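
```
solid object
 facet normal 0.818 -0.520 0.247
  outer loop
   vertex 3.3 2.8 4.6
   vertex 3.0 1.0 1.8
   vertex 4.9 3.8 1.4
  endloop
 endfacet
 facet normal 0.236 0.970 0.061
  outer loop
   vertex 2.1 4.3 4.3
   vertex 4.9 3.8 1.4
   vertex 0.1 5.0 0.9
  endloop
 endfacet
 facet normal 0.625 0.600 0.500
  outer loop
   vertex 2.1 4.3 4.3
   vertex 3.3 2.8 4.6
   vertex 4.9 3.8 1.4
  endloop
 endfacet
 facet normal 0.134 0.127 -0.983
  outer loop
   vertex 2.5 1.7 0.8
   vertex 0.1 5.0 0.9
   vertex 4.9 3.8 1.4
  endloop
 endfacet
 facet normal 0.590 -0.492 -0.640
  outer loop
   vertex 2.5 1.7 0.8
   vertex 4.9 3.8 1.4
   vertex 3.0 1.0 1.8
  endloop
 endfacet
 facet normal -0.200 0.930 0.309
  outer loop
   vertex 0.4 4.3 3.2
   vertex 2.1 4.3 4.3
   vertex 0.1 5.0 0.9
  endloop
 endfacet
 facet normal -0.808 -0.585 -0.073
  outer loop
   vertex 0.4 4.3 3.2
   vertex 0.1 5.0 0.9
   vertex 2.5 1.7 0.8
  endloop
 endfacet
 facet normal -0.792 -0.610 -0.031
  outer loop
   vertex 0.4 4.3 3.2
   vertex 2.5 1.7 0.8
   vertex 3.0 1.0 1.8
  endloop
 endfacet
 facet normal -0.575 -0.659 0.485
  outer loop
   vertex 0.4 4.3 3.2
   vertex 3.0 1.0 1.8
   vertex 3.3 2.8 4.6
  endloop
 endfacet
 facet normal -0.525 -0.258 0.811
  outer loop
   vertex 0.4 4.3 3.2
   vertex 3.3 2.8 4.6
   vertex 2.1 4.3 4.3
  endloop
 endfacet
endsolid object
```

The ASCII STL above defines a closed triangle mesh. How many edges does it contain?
15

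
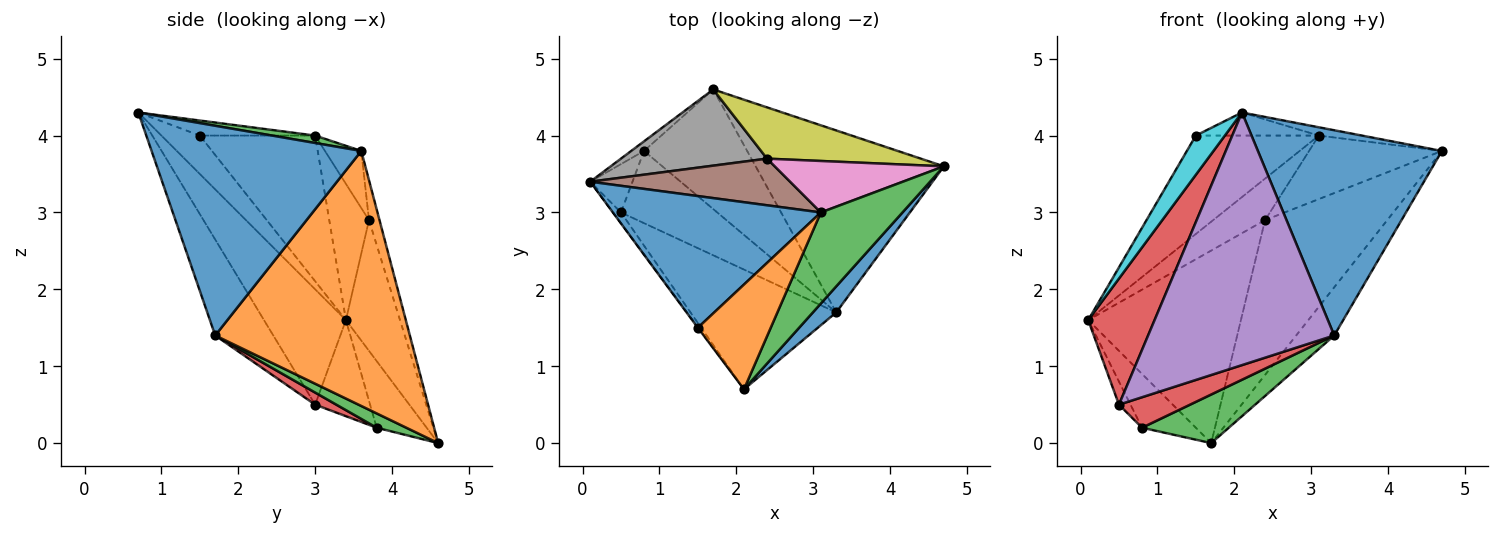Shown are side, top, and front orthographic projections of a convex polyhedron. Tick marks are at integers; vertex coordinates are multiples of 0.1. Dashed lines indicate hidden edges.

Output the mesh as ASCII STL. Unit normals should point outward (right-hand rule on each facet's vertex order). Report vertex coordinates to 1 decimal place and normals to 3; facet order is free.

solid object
 facet normal 0.749 -0.657 0.083
  outer loop
   vertex 3.3 1.7 1.4
   vertex 4.7 3.6 3.8
   vertex 2.1 0.7 4.3
  endloop
 endfacet
 facet normal 0.795 0.155 -0.587
  outer loop
   vertex 3.3 1.7 1.4
   vertex 1.7 4.6 0.0
   vertex 4.7 3.6 3.8
  endloop
 endfacet
 facet normal 0.090 0.090 0.992
  outer loop
   vertex 3.1 3.0 4.0
   vertex 2.1 0.7 4.3
   vertex 4.7 3.6 3.8
  endloop
 endfacet
 facet normal -0.776 -0.628 -0.054
  outer loop
   vertex 0.5 3.0 0.5
   vertex 2.1 0.7 4.3
   vertex 0.1 3.4 1.6
  endloop
 endfacet
 facet normal -0.271 -0.870 -0.412
  outer loop
   vertex 0.5 3.0 0.5
   vertex 3.3 1.7 1.4
   vertex 2.1 0.7 4.3
  endloop
 endfacet
 facet normal -0.454 0.593 0.666
  outer loop
   vertex 2.4 3.7 2.9
   vertex 0.1 3.4 1.6
   vertex 3.1 3.0 4.0
  endloop
 endfacet
 facet normal -0.208 0.760 0.616
  outer loop
   vertex 2.4 3.7 2.9
   vertex 3.1 3.0 4.0
   vertex 4.7 3.6 3.8
  endloop
 endfacet
 facet normal -0.313 0.883 0.350
  outer loop
   vertex 2.4 3.7 2.9
   vertex 1.7 4.6 0.0
   vertex 0.1 3.4 1.6
  endloop
 endfacet
 facet normal -0.081 0.946 0.313
  outer loop
   vertex 2.4 3.7 2.9
   vertex 4.7 3.6 3.8
   vertex 1.7 4.6 0.0
  endloop
 endfacet
 facet normal -0.798 -0.603 -0.012
  outer loop
   vertex 1.5 1.5 4.0
   vertex 0.1 3.4 1.6
   vertex 2.1 0.7 4.3
  endloop
 endfacet
 facet normal -0.489 0.522 0.699
  outer loop
   vertex 1.5 1.5 4.0
   vertex 3.1 3.0 4.0
   vertex 0.1 3.4 1.6
  endloop
 endfacet
 facet normal -0.198 0.211 0.957
  outer loop
   vertex 1.5 1.5 4.0
   vertex 2.1 0.7 4.3
   vertex 3.1 3.0 4.0
  endloop
 endfacet
 facet normal 0.128 -0.373 -0.919
  outer loop
   vertex 0.8 3.8 0.2
   vertex 1.7 4.6 0.0
   vertex 3.3 1.7 1.4
  endloop
 endfacet
 facet normal 0.115 -0.386 -0.915
  outer loop
   vertex 0.8 3.8 0.2
   vertex 3.3 1.7 1.4
   vertex 0.5 3.0 0.5
  endloop
 endfacet
 facet normal -0.675 0.727 -0.130
  outer loop
   vertex 0.8 3.8 0.2
   vertex 0.1 3.4 1.6
   vertex 1.7 4.6 0.0
  endloop
 endfacet
 facet normal -0.899 0.189 -0.395
  outer loop
   vertex 0.8 3.8 0.2
   vertex 0.5 3.0 0.5
   vertex 0.1 3.4 1.6
  endloop
 endfacet
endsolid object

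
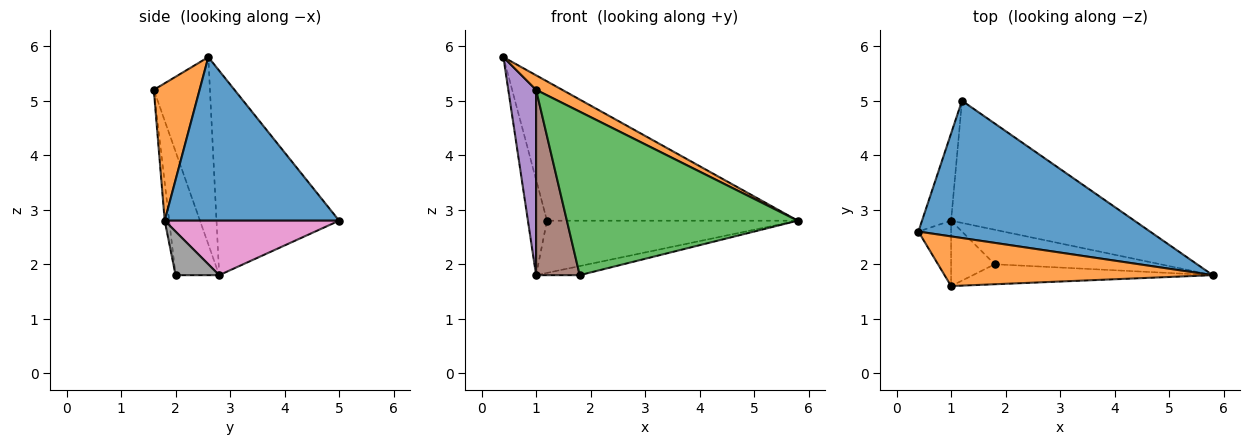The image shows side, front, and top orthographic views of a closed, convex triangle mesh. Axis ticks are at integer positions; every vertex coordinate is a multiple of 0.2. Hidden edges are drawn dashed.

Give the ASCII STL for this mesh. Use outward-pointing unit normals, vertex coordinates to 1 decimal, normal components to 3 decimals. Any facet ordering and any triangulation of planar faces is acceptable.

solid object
 facet normal 0.444 0.638 0.629
  outer loop
   vertex 1.2 5.0 2.8
   vertex 0.4 2.6 5.8
   vertex 5.8 1.8 2.8
  endloop
 endfacet
 facet normal 0.441 -0.252 0.861
  outer loop
   vertex 1.0 1.6 5.2
   vertex 5.8 1.8 2.8
   vertex 0.4 2.6 5.8
  endloop
 endfacet
 facet normal -0.019 -0.992 -0.121
  outer loop
   vertex 1.0 1.6 5.2
   vertex 1.8 2.0 1.8
   vertex 5.8 1.8 2.8
  endloop
 endfacet
 facet normal -0.979 0.152 -0.139
  outer loop
   vertex 1.0 2.8 1.8
   vertex 0.4 2.6 5.8
   vertex 1.2 5.0 2.8
  endloop
 endfacet
 facet normal -0.885 -0.438 -0.155
  outer loop
   vertex 1.0 2.8 1.8
   vertex 1.0 1.6 5.2
   vertex 0.4 2.6 5.8
  endloop
 endfacet
 facet normal -0.686 -0.686 -0.242
  outer loop
   vertex 1.0 2.8 1.8
   vertex 1.8 2.0 1.8
   vertex 1.0 1.6 5.2
  endloop
 endfacet
 facet normal 0.264 0.379 -0.887
  outer loop
   vertex 1.0 2.8 1.8
   vertex 1.2 5.0 2.8
   vertex 5.8 1.8 2.8
  endloop
 endfacet
 facet normal 0.247 0.247 -0.937
  outer loop
   vertex 1.0 2.8 1.8
   vertex 5.8 1.8 2.8
   vertex 1.8 2.0 1.8
  endloop
 endfacet
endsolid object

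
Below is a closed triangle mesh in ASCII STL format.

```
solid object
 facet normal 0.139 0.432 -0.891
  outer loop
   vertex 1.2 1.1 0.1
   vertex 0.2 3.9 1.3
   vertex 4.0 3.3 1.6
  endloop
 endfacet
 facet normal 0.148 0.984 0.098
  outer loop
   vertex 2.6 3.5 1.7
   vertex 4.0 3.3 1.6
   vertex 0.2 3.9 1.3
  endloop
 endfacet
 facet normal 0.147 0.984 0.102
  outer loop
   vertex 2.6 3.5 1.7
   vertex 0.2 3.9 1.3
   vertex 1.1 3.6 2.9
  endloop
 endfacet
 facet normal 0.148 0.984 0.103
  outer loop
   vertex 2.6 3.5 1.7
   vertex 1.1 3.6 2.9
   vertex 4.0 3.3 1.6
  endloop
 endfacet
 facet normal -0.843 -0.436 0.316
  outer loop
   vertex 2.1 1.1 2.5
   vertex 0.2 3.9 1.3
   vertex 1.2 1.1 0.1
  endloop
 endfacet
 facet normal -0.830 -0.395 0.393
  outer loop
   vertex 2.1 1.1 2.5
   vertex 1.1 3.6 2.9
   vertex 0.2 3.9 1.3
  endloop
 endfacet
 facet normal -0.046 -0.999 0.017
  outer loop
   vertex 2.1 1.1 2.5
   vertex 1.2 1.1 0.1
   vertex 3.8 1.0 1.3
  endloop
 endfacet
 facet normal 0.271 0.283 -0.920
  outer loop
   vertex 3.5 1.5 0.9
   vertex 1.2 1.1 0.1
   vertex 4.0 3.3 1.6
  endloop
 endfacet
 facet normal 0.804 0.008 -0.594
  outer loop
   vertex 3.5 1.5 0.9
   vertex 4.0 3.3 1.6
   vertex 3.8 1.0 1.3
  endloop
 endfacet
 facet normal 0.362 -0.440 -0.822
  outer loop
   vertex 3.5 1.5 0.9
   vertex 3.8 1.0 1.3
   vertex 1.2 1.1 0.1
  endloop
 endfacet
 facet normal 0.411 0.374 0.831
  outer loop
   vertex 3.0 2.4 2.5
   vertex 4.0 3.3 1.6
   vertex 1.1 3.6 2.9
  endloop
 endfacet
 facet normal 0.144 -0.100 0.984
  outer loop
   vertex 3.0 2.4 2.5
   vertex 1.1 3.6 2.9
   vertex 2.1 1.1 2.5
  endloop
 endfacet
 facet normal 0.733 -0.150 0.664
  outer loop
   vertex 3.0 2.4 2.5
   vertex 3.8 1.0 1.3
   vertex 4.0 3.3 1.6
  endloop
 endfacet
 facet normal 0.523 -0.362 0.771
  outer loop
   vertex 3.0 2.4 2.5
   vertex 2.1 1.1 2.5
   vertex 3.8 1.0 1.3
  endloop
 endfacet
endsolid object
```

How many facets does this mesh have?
14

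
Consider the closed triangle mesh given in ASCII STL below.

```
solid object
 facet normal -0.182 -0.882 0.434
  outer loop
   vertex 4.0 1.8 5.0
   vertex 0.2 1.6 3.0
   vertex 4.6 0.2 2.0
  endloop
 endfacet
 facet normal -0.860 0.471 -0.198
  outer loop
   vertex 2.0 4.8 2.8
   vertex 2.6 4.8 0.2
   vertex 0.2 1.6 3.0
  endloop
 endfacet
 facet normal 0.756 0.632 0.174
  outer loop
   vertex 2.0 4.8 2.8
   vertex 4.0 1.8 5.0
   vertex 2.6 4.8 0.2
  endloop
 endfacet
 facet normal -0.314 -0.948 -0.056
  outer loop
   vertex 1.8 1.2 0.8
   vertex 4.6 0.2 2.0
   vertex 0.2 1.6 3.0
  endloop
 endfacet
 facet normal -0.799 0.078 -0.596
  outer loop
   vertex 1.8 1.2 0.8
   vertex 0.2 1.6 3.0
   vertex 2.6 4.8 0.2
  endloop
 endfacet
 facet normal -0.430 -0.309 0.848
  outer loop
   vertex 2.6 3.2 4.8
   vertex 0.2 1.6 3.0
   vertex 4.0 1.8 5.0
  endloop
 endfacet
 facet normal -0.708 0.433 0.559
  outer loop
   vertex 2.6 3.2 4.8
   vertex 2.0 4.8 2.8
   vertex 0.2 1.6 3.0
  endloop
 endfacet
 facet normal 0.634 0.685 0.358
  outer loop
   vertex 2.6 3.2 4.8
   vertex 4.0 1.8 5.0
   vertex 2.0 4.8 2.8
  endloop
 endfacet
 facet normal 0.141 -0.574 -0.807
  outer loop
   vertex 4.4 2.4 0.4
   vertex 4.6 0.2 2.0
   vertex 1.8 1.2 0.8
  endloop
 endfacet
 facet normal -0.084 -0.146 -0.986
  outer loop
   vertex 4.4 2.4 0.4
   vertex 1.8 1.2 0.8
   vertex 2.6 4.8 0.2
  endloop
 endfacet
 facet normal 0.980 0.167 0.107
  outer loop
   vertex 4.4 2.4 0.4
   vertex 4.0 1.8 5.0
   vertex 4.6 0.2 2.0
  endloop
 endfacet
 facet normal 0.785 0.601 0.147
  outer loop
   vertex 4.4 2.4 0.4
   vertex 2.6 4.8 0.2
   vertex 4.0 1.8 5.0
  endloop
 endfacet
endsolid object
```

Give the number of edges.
18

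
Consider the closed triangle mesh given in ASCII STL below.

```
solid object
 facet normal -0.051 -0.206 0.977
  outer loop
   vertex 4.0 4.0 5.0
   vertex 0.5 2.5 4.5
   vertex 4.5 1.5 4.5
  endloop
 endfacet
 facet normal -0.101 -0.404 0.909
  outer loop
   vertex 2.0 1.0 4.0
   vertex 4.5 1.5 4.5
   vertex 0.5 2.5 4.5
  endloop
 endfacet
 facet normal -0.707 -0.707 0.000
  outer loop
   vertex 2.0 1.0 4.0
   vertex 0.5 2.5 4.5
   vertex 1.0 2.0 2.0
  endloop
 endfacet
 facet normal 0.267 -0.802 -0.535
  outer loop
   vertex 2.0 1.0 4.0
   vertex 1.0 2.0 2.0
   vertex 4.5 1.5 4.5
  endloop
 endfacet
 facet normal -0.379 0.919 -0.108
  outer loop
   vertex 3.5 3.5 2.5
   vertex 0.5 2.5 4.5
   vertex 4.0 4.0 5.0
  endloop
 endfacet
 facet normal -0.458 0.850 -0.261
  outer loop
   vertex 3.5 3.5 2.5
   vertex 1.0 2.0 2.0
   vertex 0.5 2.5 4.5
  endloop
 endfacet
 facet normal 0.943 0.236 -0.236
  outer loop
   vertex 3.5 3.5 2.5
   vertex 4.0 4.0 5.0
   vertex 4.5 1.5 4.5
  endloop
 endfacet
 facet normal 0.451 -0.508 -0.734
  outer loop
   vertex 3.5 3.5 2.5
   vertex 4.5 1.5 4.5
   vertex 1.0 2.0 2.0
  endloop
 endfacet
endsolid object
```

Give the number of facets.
8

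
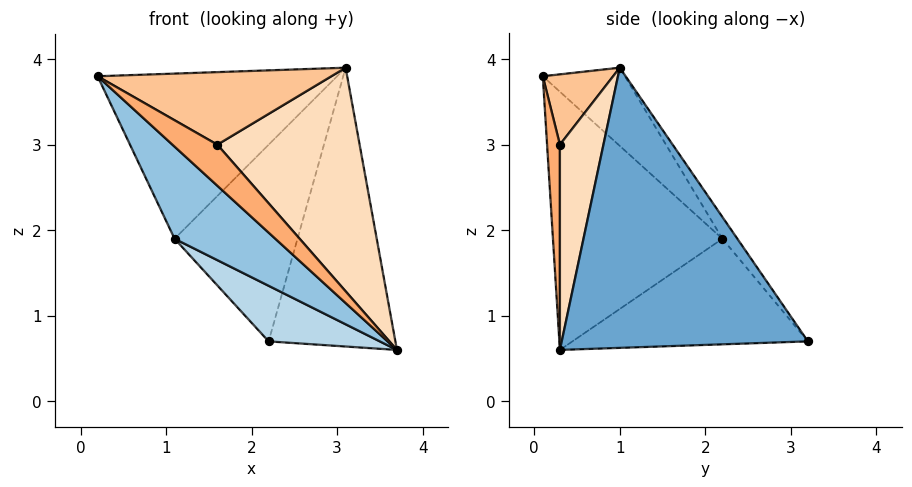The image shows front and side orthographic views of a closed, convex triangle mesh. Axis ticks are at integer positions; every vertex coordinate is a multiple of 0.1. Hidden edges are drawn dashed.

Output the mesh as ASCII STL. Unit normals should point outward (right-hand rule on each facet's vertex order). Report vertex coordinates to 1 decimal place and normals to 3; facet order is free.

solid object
 facet normal 0.887 0.457 0.064
  outer loop
   vertex 3.1 1.0 3.9
   vertex 3.7 0.3 0.6
   vertex 2.2 3.2 0.7
  endloop
 endfacet
 facet normal -0.616 -0.366 -0.697
  outer loop
   vertex 1.1 2.2 1.9
   vertex 3.7 0.3 0.6
   vertex 0.2 0.1 3.8
  endloop
 endfacet
 facet normal -0.583 -0.275 -0.764
  outer loop
   vertex 1.1 2.2 1.9
   vertex 2.2 3.2 0.7
   vertex 3.7 0.3 0.6
  endloop
 endfacet
 facet normal -0.242 0.706 0.666
  outer loop
   vertex 1.1 2.2 1.9
   vertex 0.2 0.1 3.8
   vertex 3.1 1.0 3.9
  endloop
 endfacet
 facet normal -0.098 0.807 0.582
  outer loop
   vertex 1.1 2.2 1.9
   vertex 3.1 1.0 3.9
   vertex 2.2 3.2 0.7
  endloop
 endfacet
 facet normal 0.267 -0.935 0.234
  outer loop
   vertex 1.6 0.3 3.0
   vertex 0.2 0.1 3.8
   vertex 3.7 0.3 0.6
  endloop
 endfacet
 facet normal 0.278 -0.926 0.256
  outer loop
   vertex 1.6 0.3 3.0
   vertex 3.1 1.0 3.9
   vertex 0.2 0.1 3.8
  endloop
 endfacet
 facet normal 0.283 -0.926 0.248
  outer loop
   vertex 1.6 0.3 3.0
   vertex 3.7 0.3 0.6
   vertex 3.1 1.0 3.9
  endloop
 endfacet
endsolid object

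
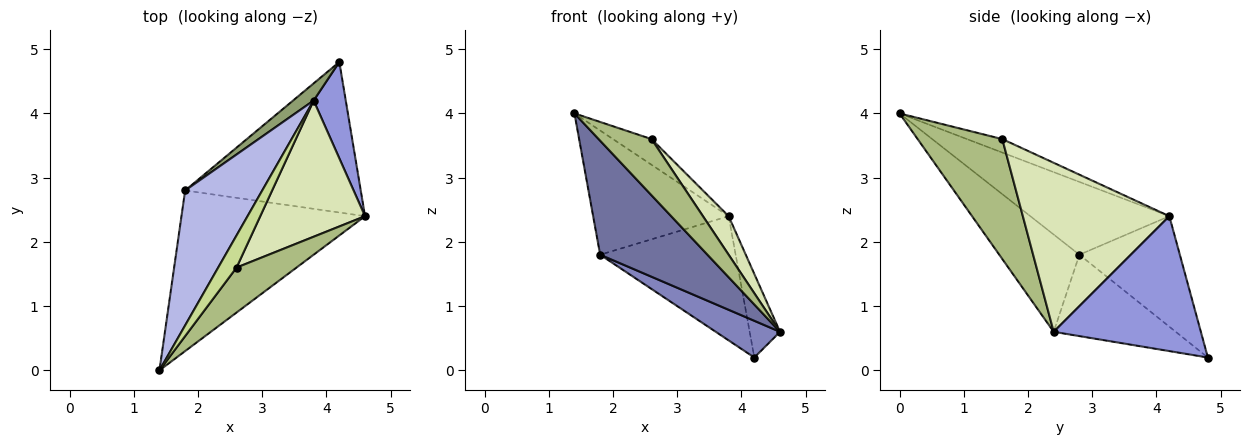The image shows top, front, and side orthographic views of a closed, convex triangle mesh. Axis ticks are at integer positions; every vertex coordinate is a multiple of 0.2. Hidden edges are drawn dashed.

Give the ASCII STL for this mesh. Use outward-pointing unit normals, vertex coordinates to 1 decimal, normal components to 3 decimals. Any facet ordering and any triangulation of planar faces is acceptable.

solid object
 facet normal -0.397 -0.531 -0.748
  outer loop
   vertex 1.8 2.8 1.8
   vertex 4.6 2.4 0.6
   vertex 1.4 0.0 4.0
  endloop
 endfacet
 facet normal -0.411 -0.216 -0.886
  outer loop
   vertex 1.8 2.8 1.8
   vertex 4.2 4.8 0.2
   vertex 4.6 2.4 0.6
  endloop
 endfacet
 facet normal 0.954 0.197 0.227
  outer loop
   vertex 3.8 4.2 2.4
   vertex 4.6 2.4 0.6
   vertex 4.2 4.8 0.2
  endloop
 endfacet
 facet normal -0.571 0.556 0.604
  outer loop
   vertex 3.8 4.2 2.4
   vertex 1.8 2.8 1.8
   vertex 1.4 0.0 4.0
  endloop
 endfacet
 facet normal -0.592 0.798 0.110
  outer loop
   vertex 3.8 4.2 2.4
   vertex 4.2 4.8 0.2
   vertex 1.8 2.8 1.8
  endloop
 endfacet
 facet normal 0.781 -0.488 0.390
  outer loop
   vertex 2.6 1.6 3.6
   vertex 1.4 0.0 4.0
   vertex 4.6 2.4 0.6
  endloop
 endfacet
 facet normal -0.497 0.542 0.678
  outer loop
   vertex 2.6 1.6 3.6
   vertex 3.8 4.2 2.4
   vertex 1.4 0.0 4.0
  endloop
 endfacet
 facet normal 0.841 -0.147 0.521
  outer loop
   vertex 2.6 1.6 3.6
   vertex 4.6 2.4 0.6
   vertex 3.8 4.2 2.4
  endloop
 endfacet
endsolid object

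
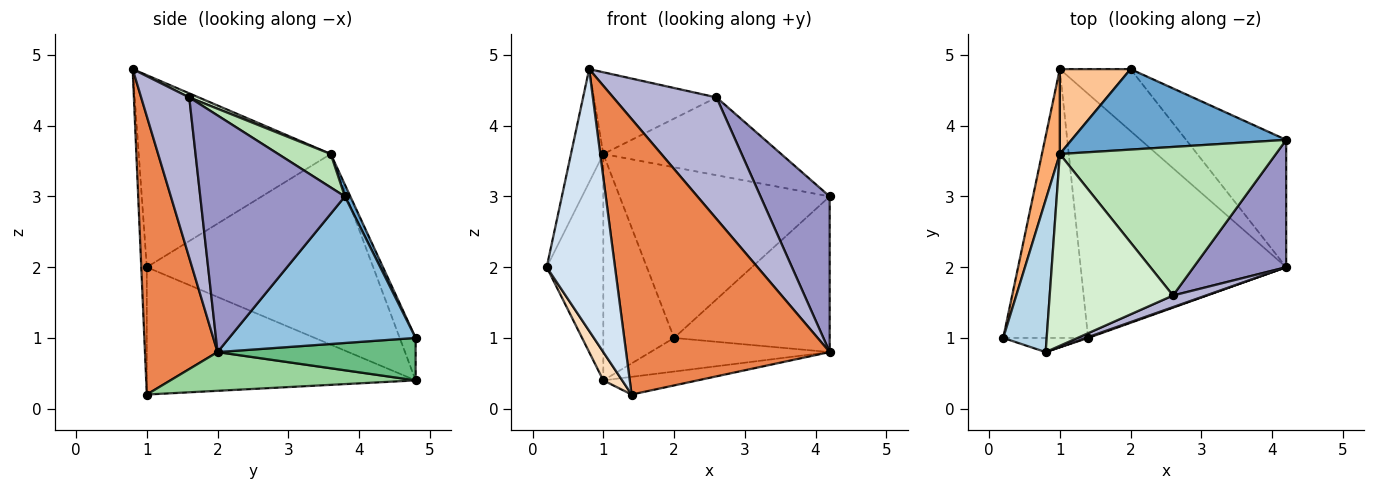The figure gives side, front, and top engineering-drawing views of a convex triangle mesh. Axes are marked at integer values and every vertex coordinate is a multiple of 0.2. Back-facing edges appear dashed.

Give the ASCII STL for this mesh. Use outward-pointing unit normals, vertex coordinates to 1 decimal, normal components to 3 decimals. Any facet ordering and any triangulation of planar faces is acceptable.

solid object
 facet normal 0.023 0.904 0.426
  outer loop
   vertex 1.0 3.6 3.6
   vertex 4.2 3.8 3.0
   vertex 2.0 4.8 1.0
  endloop
 endfacet
 facet normal 0.680 0.567 -0.464
  outer loop
   vertex 4.2 2.0 0.8
   vertex 2.0 4.8 1.0
   vertex 4.2 3.8 3.0
  endloop
 endfacet
 facet normal -0.962 0.162 0.218
  outer loop
   vertex 0.8 0.8 4.8
   vertex 1.0 3.6 3.6
   vertex 0.2 1.0 2.0
  endloop
 endfacet
 facet normal -0.081 -0.995 -0.054
  outer loop
   vertex 0.8 0.8 4.8
   vertex 0.2 1.0 2.0
   vertex 1.4 1.0 0.2
  endloop
 endfacet
 facet normal 0.336 -0.942 0.003
  outer loop
   vertex 0.8 0.8 4.8
   vertex 1.4 1.0 0.2
   vertex 4.2 2.0 0.8
  endloop
 endfacet
 facet normal -0.966 0.242 0.091
  outer loop
   vertex 1.0 4.8 0.4
   vertex 0.2 1.0 2.0
   vertex 1.0 3.6 3.6
  endloop
 endfacet
 facet normal -0.206 0.916 0.344
  outer loop
   vertex 1.0 4.8 0.4
   vertex 1.0 3.6 3.6
   vertex 2.0 4.8 1.0
  endloop
 endfacet
 facet normal -0.831 -0.058 -0.554
  outer loop
   vertex 1.0 4.8 0.4
   vertex 1.4 1.0 0.2
   vertex 0.2 1.0 2.0
  endloop
 endfacet
 facet normal 0.466 0.422 -0.777
  outer loop
   vertex 1.0 4.8 0.4
   vertex 2.0 4.8 1.0
   vertex 4.2 2.0 0.8
  endloop
 endfacet
 facet normal 0.185 0.071 -0.980
  outer loop
   vertex 1.0 4.8 0.4
   vertex 4.2 2.0 0.8
   vertex 1.4 1.0 0.2
  endloop
 endfacet
 facet normal 0.136 0.460 0.878
  outer loop
   vertex 2.6 1.6 4.4
   vertex 4.2 3.8 3.0
   vertex 1.0 3.6 3.6
  endloop
 endfacet
 facet normal 0.030 0.392 0.920
  outer loop
   vertex 2.6 1.6 4.4
   vertex 1.0 3.6 3.6
   vertex 0.8 0.8 4.8
  endloop
 endfacet
 facet normal 0.851 -0.407 0.333
  outer loop
   vertex 2.6 1.6 4.4
   vertex 4.2 2.0 0.8
   vertex 4.2 3.8 3.0
  endloop
 endfacet
 facet normal 0.421 -0.903 0.087
  outer loop
   vertex 2.6 1.6 4.4
   vertex 0.8 0.8 4.8
   vertex 4.2 2.0 0.8
  endloop
 endfacet
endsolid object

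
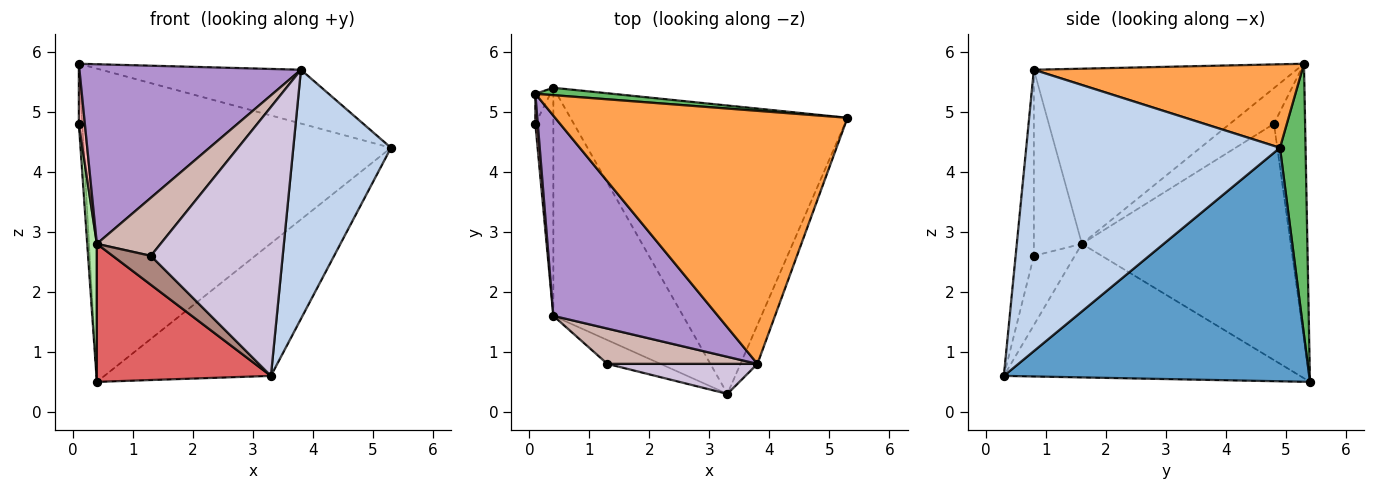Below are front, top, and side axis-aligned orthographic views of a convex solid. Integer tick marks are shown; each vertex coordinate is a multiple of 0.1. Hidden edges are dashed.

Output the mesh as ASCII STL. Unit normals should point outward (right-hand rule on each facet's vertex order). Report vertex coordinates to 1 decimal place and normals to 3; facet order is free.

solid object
 facet normal 0.608 0.332 -0.721
  outer loop
   vertex 0.4 5.4 0.5
   vertex 5.3 4.9 4.4
   vertex 3.3 0.3 0.6
  endloop
 endfacet
 facet normal 0.932 -0.359 -0.056
  outer loop
   vertex 3.8 0.8 5.7
   vertex 3.3 0.3 0.6
   vertex 5.3 4.9 4.4
  endloop
 endfacet
 facet normal 0.269 0.200 0.942
  outer loop
   vertex 0.1 5.3 5.8
   vertex 3.8 0.8 5.7
   vertex 5.3 4.9 4.4
  endloop
 endfacet
 facet normal -0.993 0.108 -0.054
  outer loop
   vertex 0.1 5.3 5.8
   vertex 0.4 5.4 0.5
   vertex 0.1 4.8 4.8
  endloop
 endfacet
 facet normal 0.083 0.996 0.023
  outer loop
   vertex 0.1 5.3 5.8
   vertex 5.3 4.9 4.4
   vertex 0.4 5.4 0.5
  endloop
 endfacet
 facet normal -0.996 -0.046 -0.076
  outer loop
   vertex 0.4 1.6 2.8
   vertex 0.1 4.8 4.8
   vertex 0.4 5.4 0.5
  endloop
 endfacet
 facet normal -0.661 -0.389 -0.642
  outer loop
   vertex 0.4 1.6 2.8
   vertex 0.4 5.4 0.5
   vertex 3.3 0.3 0.6
  endloop
 endfacet
 facet normal -0.989 -0.135 0.067
  outer loop
   vertex 0.4 1.6 2.8
   vertex 0.1 5.3 5.8
   vertex 0.1 4.8 4.8
  endloop
 endfacet
 facet normal -0.621 -0.523 0.584
  outer loop
   vertex 0.4 1.6 2.8
   vertex 3.8 0.8 5.7
   vertex 0.1 5.3 5.8
  endloop
 endfacet
 facet normal -0.136 -0.985 0.110
  outer loop
   vertex 1.3 0.8 2.6
   vertex 3.3 0.3 0.6
   vertex 3.8 0.8 5.7
  endloop
 endfacet
 facet normal -0.638 -0.595 -0.489
  outer loop
   vertex 1.3 0.8 2.6
   vertex 0.4 1.6 2.8
   vertex 3.3 0.3 0.6
  endloop
 endfacet
 facet normal -0.542 -0.718 0.437
  outer loop
   vertex 1.3 0.8 2.6
   vertex 3.8 0.8 5.7
   vertex 0.4 1.6 2.8
  endloop
 endfacet
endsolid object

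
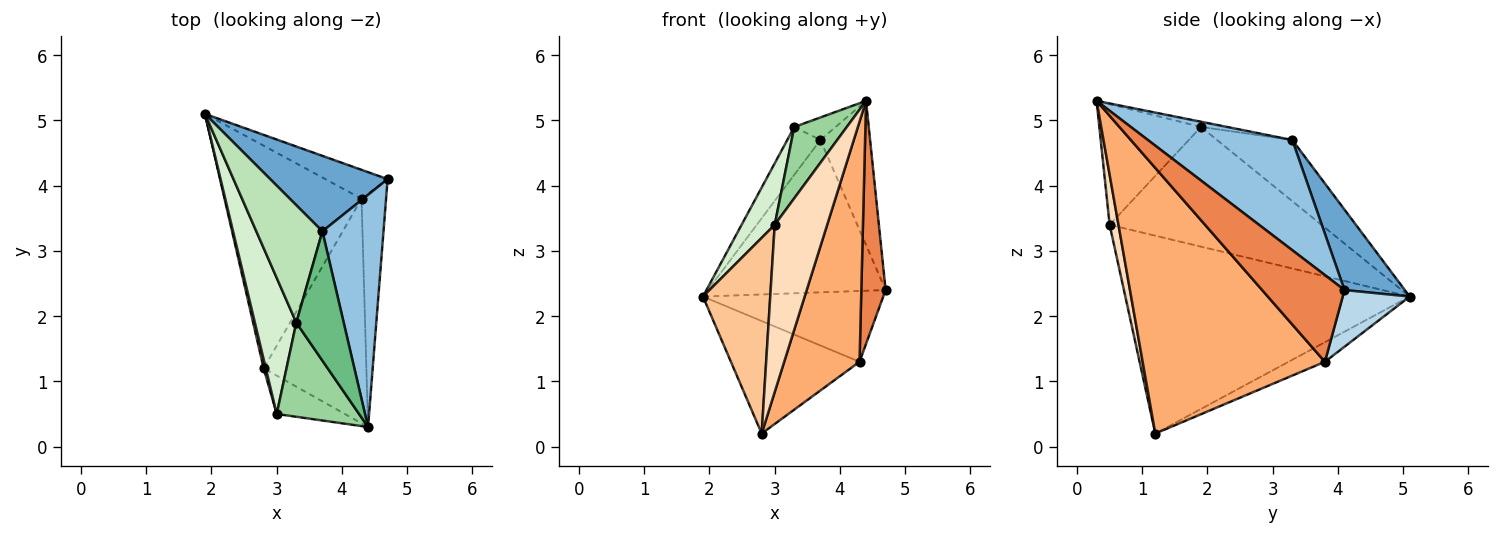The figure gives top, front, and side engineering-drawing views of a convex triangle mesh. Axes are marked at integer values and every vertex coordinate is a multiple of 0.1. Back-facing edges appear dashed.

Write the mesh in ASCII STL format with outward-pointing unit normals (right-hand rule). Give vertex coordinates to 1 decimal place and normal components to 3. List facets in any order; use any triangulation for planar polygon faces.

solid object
 facet normal 0.291 0.857 0.425
  outer loop
   vertex 3.7 3.3 4.7
   vertex 4.7 4.1 2.4
   vertex 1.9 5.1 2.3
  endloop
 endfacet
 facet normal 0.837 0.288 0.464
  outer loop
   vertex 3.7 3.3 4.7
   vertex 4.4 0.3 5.3
   vertex 4.7 4.1 2.4
  endloop
 endfacet
 facet normal 0.325 0.876 -0.357
  outer loop
   vertex 4.3 3.8 1.3
   vertex 1.9 5.1 2.3
   vertex 4.7 4.1 2.4
  endloop
 endfacet
 facet normal -0.126 0.448 -0.885
  outer loop
   vertex 4.3 3.8 1.3
   vertex 2.8 1.2 0.2
   vertex 1.9 5.1 2.3
  endloop
 endfacet
 facet normal 0.926 -0.273 -0.262
  outer loop
   vertex 4.3 3.8 1.3
   vertex 4.7 4.1 2.4
   vertex 4.4 0.3 5.3
  endloop
 endfacet
 facet normal 0.870 -0.360 -0.337
  outer loop
   vertex 4.3 3.8 1.3
   vertex 4.4 0.3 5.3
   vertex 2.8 1.2 0.2
  endloop
 endfacet
 facet normal -0.973 -0.230 0.010
  outer loop
   vertex 3.0 0.5 3.4
   vertex 1.9 5.1 2.3
   vertex 2.8 1.2 0.2
  endloop
 endfacet
 facet normal 0.162 -0.962 -0.221
  outer loop
   vertex 3.0 0.5 3.4
   vertex 2.8 1.2 0.2
   vertex 4.4 0.3 5.3
  endloop
 endfacet
 facet normal -0.108 0.171 0.979
  outer loop
   vertex 3.3 1.9 4.9
   vertex 4.4 0.3 5.3
   vertex 3.7 3.3 4.7
  endloop
 endfacet
 facet normal -0.760 -0.393 0.518
  outer loop
   vertex 3.3 1.9 4.9
   vertex 3.0 0.5 3.4
   vertex 4.4 0.3 5.3
  endloop
 endfacet
 facet normal -0.651 0.286 0.703
  outer loop
   vertex 3.3 1.9 4.9
   vertex 3.7 3.3 4.7
   vertex 1.9 5.1 2.3
  endloop
 endfacet
 facet normal -0.935 -0.146 0.323
  outer loop
   vertex 3.3 1.9 4.9
   vertex 1.9 5.1 2.3
   vertex 3.0 0.5 3.4
  endloop
 endfacet
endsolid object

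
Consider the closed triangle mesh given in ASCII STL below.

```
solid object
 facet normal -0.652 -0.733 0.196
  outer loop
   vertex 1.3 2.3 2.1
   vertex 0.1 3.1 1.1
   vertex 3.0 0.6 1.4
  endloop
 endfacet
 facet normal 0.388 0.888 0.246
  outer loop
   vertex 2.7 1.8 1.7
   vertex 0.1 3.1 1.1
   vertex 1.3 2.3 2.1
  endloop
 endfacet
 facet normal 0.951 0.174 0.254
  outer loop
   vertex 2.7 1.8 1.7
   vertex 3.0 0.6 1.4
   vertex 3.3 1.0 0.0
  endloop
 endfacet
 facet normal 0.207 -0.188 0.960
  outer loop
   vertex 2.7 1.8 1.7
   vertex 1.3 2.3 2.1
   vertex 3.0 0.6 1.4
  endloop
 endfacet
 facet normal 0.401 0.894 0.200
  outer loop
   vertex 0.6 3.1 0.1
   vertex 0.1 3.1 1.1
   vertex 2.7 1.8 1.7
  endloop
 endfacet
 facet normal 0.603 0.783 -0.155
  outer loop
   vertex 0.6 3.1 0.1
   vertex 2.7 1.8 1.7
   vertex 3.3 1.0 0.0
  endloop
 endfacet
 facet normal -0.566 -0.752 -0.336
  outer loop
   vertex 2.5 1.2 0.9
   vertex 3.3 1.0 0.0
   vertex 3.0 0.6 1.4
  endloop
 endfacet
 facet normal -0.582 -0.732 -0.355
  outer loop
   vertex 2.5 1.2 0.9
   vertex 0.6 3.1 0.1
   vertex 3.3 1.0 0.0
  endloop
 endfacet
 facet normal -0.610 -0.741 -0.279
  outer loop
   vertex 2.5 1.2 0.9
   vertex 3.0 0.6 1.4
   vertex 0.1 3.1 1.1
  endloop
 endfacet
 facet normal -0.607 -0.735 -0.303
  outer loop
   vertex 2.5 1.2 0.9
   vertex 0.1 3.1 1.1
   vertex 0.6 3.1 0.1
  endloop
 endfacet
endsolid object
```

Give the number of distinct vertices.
7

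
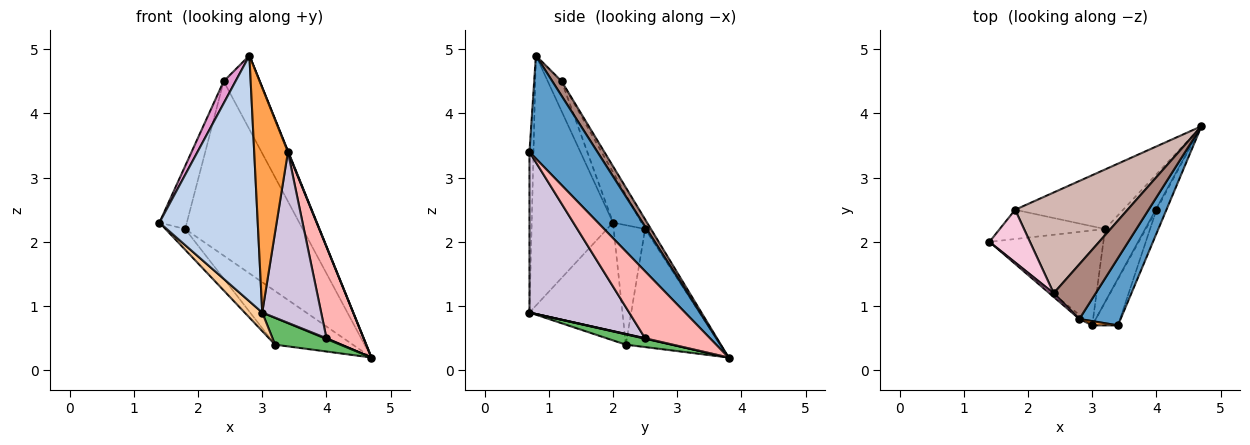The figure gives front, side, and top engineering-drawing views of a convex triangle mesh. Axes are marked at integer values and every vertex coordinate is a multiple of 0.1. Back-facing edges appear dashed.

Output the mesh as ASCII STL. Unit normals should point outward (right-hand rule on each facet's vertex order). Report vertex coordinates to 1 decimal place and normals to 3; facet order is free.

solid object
 facet normal 0.928 -0.006 0.372
  outer loop
   vertex 2.8 0.8 4.9
   vertex 3.4 0.7 3.4
   vertex 4.7 3.8 0.2
  endloop
 endfacet
 facet normal -0.637 -0.771 -0.013
  outer loop
   vertex 3.0 0.7 0.9
   vertex 2.8 0.8 4.9
   vertex 1.4 2.0 2.3
  endloop
 endfacet
 facet normal -0.118 -0.993 0.019
  outer loop
   vertex 3.0 0.7 0.9
   vertex 3.4 0.7 3.4
   vertex 2.8 0.8 4.9
  endloop
 endfacet
 facet normal -0.712 -0.135 -0.689
  outer loop
   vertex 3.2 2.2 0.4
   vertex 3.0 0.7 0.9
   vertex 1.4 2.0 2.3
  endloop
 endfacet
 facet normal 0.236 -0.335 -0.912
  outer loop
   vertex 3.2 2.2 0.4
   vertex 4.7 3.8 0.2
   vertex 3.0 0.7 0.9
  endloop
 endfacet
 facet normal -0.679 0.424 -0.599
  outer loop
   vertex 3.2 2.2 0.4
   vertex 1.4 2.0 2.3
   vertex 1.8 2.5 2.2
  endloop
 endfacet
 facet normal -0.631 0.519 -0.577
  outer loop
   vertex 3.2 2.2 0.4
   vertex 1.8 2.5 2.2
   vertex 4.7 3.8 0.2
  endloop
 endfacet
 facet normal 0.861 -0.493 -0.128
  outer loop
   vertex 4.0 2.5 0.5
   vertex 4.7 3.8 0.2
   vertex 3.4 0.7 3.4
  endloop
 endfacet
 facet normal 0.408 -0.408 -0.816
  outer loop
   vertex 4.0 2.5 0.5
   vertex 3.0 0.7 0.9
   vertex 4.7 3.8 0.2
  endloop
 endfacet
 facet normal 0.853 -0.504 -0.136
  outer loop
   vertex 4.0 2.5 0.5
   vertex 3.4 0.7 3.4
   vertex 3.0 0.7 0.9
  endloop
 endfacet
 facet normal 0.203 0.786 0.584
  outer loop
   vertex 2.4 1.2 4.5
   vertex 2.8 0.8 4.9
   vertex 4.7 3.8 0.2
  endloop
 endfacet
 facet normal -0.043 0.865 0.500
  outer loop
   vertex 2.4 1.2 4.5
   vertex 4.7 3.8 0.2
   vertex 1.8 2.5 2.2
  endloop
 endfacet
 facet normal -0.755 -0.647 0.108
  outer loop
   vertex 2.4 1.2 4.5
   vertex 1.4 2.0 2.3
   vertex 2.8 0.8 4.9
  endloop
 endfacet
 facet normal -0.624 0.599 0.502
  outer loop
   vertex 2.4 1.2 4.5
   vertex 1.8 2.5 2.2
   vertex 1.4 2.0 2.3
  endloop
 endfacet
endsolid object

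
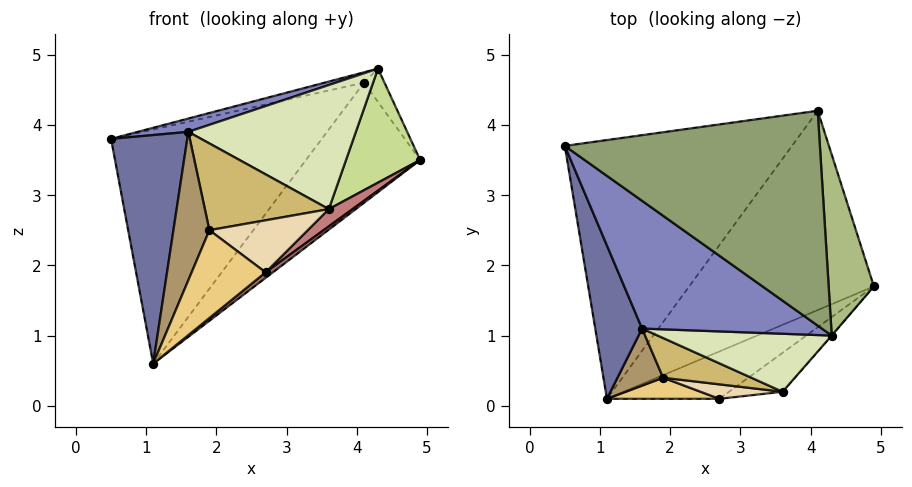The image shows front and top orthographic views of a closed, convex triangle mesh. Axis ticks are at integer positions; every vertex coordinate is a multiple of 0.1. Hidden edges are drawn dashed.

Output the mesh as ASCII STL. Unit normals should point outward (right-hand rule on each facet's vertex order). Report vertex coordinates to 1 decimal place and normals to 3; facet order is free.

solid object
 facet normal -0.896 -0.369 0.248
  outer loop
   vertex 1.6 1.1 3.9
   vertex 0.5 3.7 3.8
   vertex 1.1 0.1 0.6
  endloop
 endfacet
 facet normal -0.318 -0.098 0.943
  outer loop
   vertex 1.6 1.1 3.9
   vertex 4.3 1.0 4.8
   vertex 0.5 3.7 3.8
  endloop
 endfacet
 facet normal 0.071 0.669 -0.740
  outer loop
   vertex 4.1 4.2 4.6
   vertex 1.1 0.1 0.6
   vertex 0.5 3.7 3.8
  endloop
 endfacet
 facet normal 0.400 0.473 -0.785
  outer loop
   vertex 4.1 4.2 4.6
   vertex 4.9 1.7 3.5
   vertex 1.1 0.1 0.6
  endloop
 endfacet
 facet normal -0.223 0.047 0.974
  outer loop
   vertex 4.1 4.2 4.6
   vertex 0.5 3.7 3.8
   vertex 4.3 1.0 4.8
  endloop
 endfacet
 facet normal 0.887 0.084 0.454
  outer loop
   vertex 4.1 4.2 4.6
   vertex 4.3 1.0 4.8
   vertex 4.9 1.7 3.5
  endloop
 endfacet
 facet normal 0.756 -0.654 -0.003
  outer loop
   vertex 3.6 0.2 2.8
   vertex 4.9 1.7 3.5
   vertex 4.3 1.0 4.8
  endloop
 endfacet
 facet normal -0.172 -0.892 0.417
  outer loop
   vertex 3.6 0.2 2.8
   vertex 4.3 1.0 4.8
   vertex 1.6 1.1 3.9
  endloop
 endfacet
 facet normal -0.449 -0.834 0.321
  outer loop
   vertex 1.9 0.4 2.5
   vertex 1.6 1.1 3.9
   vertex 1.1 0.1 0.6
  endloop
 endfacet
 facet normal -0.178 -0.895 0.409
  outer loop
   vertex 1.9 0.4 2.5
   vertex 3.6 0.2 2.8
   vertex 1.6 1.1 3.9
  endloop
 endfacet
 facet normal -0.186 -0.955 0.229
  outer loop
   vertex 2.7 0.1 1.9
   vertex 1.9 0.4 2.5
   vertex 1.1 0.1 0.6
  endloop
 endfacet
 facet normal -0.159 -0.951 0.264
  outer loop
   vertex 2.7 0.1 1.9
   vertex 3.6 0.2 2.8
   vertex 1.9 0.4 2.5
  endloop
 endfacet
 facet normal 0.628 -0.091 -0.773
  outer loop
   vertex 2.7 0.1 1.9
   vertex 1.1 0.1 0.6
   vertex 4.9 1.7 3.5
  endloop
 endfacet
 facet normal 0.692 -0.292 -0.660
  outer loop
   vertex 2.7 0.1 1.9
   vertex 4.9 1.7 3.5
   vertex 3.6 0.2 2.8
  endloop
 endfacet
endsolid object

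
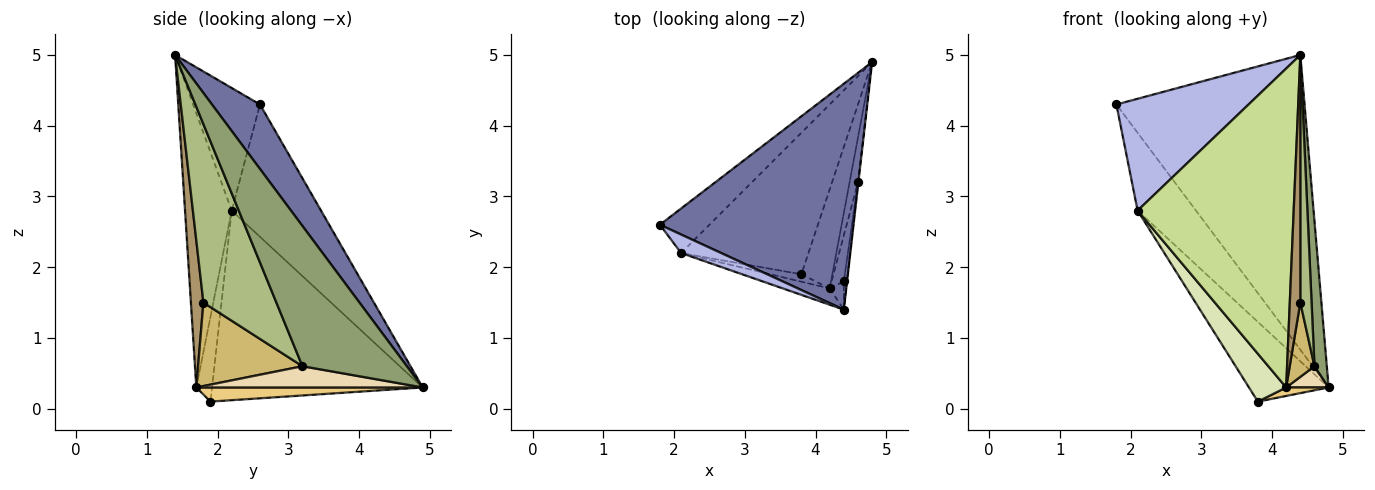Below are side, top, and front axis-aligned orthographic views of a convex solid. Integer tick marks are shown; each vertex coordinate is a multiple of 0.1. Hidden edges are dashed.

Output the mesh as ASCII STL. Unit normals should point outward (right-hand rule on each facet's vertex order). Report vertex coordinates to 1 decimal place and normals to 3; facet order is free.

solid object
 facet normal 0.199 0.778 0.596
  outer loop
   vertex 4.4 1.4 5.0
   vertex 4.8 4.9 0.3
   vertex 1.8 2.6 4.3
  endloop
 endfacet
 facet normal -0.799 0.522 -0.299
  outer loop
   vertex 2.1 2.2 2.8
   vertex 1.8 2.6 4.3
   vertex 4.8 4.9 0.3
  endloop
 endfacet
 facet normal -0.792 0.299 -0.532
  outer loop
   vertex 2.1 2.2 2.8
   vertex 4.8 4.9 0.3
   vertex 3.8 1.9 0.1
  endloop
 endfacet
 facet normal -0.447 -0.883 0.146
  outer loop
   vertex 2.1 2.2 2.8
   vertex 4.4 1.4 5.0
   vertex 1.8 2.6 4.3
  endloop
 endfacet
 facet normal 0.993 -0.117 -0.003
  outer loop
   vertex 4.6 3.2 0.6
   vertex 4.8 4.9 0.3
   vertex 4.4 1.4 5.0
  endloop
 endfacet
 facet normal 0.988 -0.152 -0.017
  outer loop
   vertex 4.6 3.2 0.6
   vertex 4.4 1.4 5.0
   vertex 4.4 1.8 1.5
  endloop
 endfacet
 facet normal -0.286 -0.957 -0.049
  outer loop
   vertex 4.2 1.7 0.3
   vertex 4.4 1.4 5.0
   vertex 2.1 2.2 2.8
  endloop
 endfacet
 facet normal -0.385 -0.912 -0.141
  outer loop
   vertex 4.2 1.7 0.3
   vertex 2.1 2.2 2.8
   vertex 3.8 1.9 0.1
  endloop
 endfacet
 facet normal 0.762 -0.643 -0.073
  outer loop
   vertex 4.2 1.7 0.3
   vertex 4.4 1.8 1.5
   vertex 4.4 1.4 5.0
  endloop
 endfacet
 facet normal 0.963 -0.229 -0.141
  outer loop
   vertex 4.2 1.7 0.3
   vertex 4.6 3.2 0.6
   vertex 4.4 1.8 1.5
  endloop
 endfacet
 facet normal 0.415 -0.078 -0.907
  outer loop
   vertex 4.2 1.7 0.3
   vertex 3.8 1.9 0.1
   vertex 4.8 4.9 0.3
  endloop
 endfacet
 facet normal 0.916 -0.172 -0.363
  outer loop
   vertex 4.2 1.7 0.3
   vertex 4.8 4.9 0.3
   vertex 4.6 3.2 0.6
  endloop
 endfacet
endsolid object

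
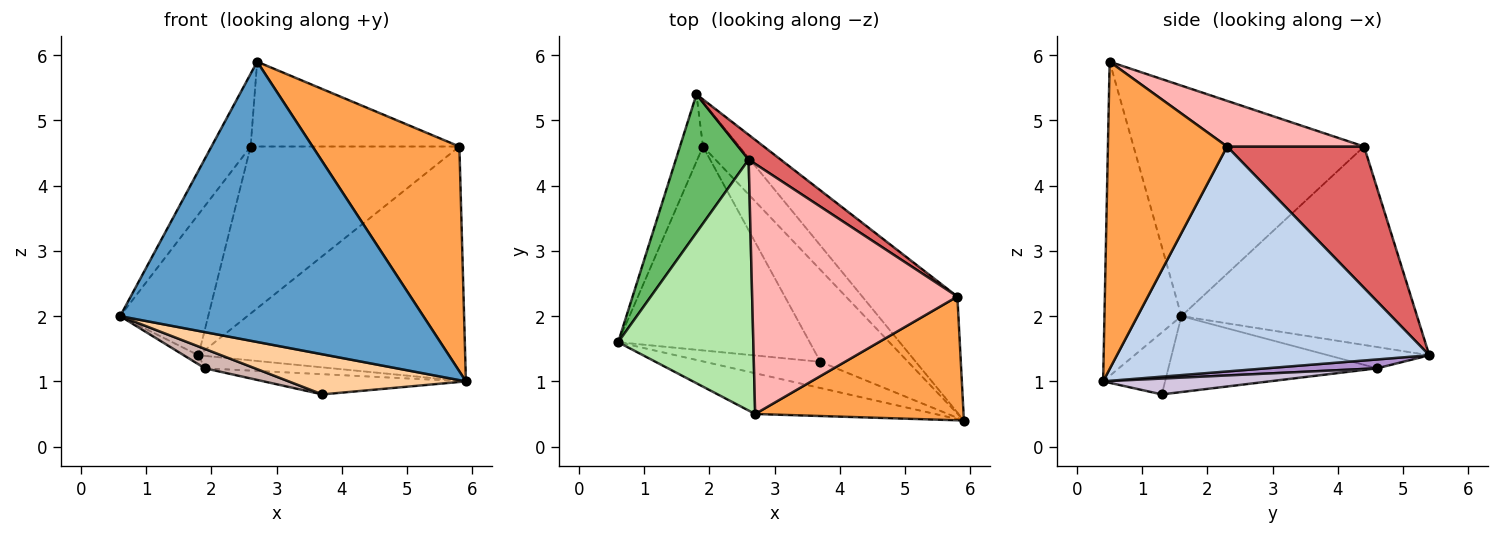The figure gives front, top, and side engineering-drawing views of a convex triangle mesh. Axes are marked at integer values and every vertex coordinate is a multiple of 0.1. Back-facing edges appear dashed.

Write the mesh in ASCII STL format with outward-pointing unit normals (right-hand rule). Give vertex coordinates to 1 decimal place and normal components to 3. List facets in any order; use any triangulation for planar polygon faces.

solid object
 facet normal -0.244 -0.960 -0.140
  outer loop
   vertex 2.7 0.5 5.9
   vertex 0.6 1.6 2.0
   vertex 5.9 0.4 1.0
  endloop
 endfacet
 facet normal 0.724 0.618 -0.306
  outer loop
   vertex 5.8 2.3 4.6
   vertex 5.9 0.4 1.0
   vertex 1.8 5.4 1.4
  endloop
 endfacet
 facet normal 0.579 -0.714 0.393
  outer loop
   vertex 5.8 2.3 4.6
   vertex 2.7 0.5 5.9
   vertex 5.9 0.4 1.0
  endloop
 endfacet
 facet normal -0.281 -0.803 -0.525
  outer loop
   vertex 3.7 1.3 0.8
   vertex 5.9 0.4 1.0
   vertex 0.6 1.6 2.0
  endloop
 endfacet
 facet normal -0.886 0.331 0.325
  outer loop
   vertex 2.6 4.4 4.6
   vertex 1.8 5.4 1.4
   vertex 0.6 1.6 2.0
  endloop
 endfacet
 facet normal -0.854 0.145 0.500
  outer loop
   vertex 2.6 4.4 4.6
   vertex 0.6 1.6 2.0
   vertex 2.7 0.5 5.9
  endloop
 endfacet
 facet normal 0.544 0.830 0.123
  outer loop
   vertex 2.6 4.4 4.6
   vertex 5.8 2.3 4.6
   vertex 1.8 5.4 1.4
  endloop
 endfacet
 facet normal 0.206 0.314 0.927
  outer loop
   vertex 2.6 4.4 4.6
   vertex 2.7 0.5 5.9
   vertex 5.8 2.3 4.6
  endloop
 endfacet
 facet normal 0.229 0.263 -0.937
  outer loop
   vertex 1.9 4.6 1.2
   vertex 1.8 5.4 1.4
   vertex 5.9 0.4 1.0
  endloop
 endfacet
 facet normal 0.174 0.211 -0.962
  outer loop
   vertex 1.9 4.6 1.2
   vertex 5.9 0.4 1.0
   vertex 3.7 1.3 0.8
  endloop
 endfacet
 facet normal -0.676 0.098 -0.730
  outer loop
   vertex 1.9 4.6 1.2
   vertex 0.6 1.6 2.0
   vertex 1.8 5.4 1.4
  endloop
 endfacet
 facet normal -0.367 -0.088 -0.926
  outer loop
   vertex 1.9 4.6 1.2
   vertex 3.7 1.3 0.8
   vertex 0.6 1.6 2.0
  endloop
 endfacet
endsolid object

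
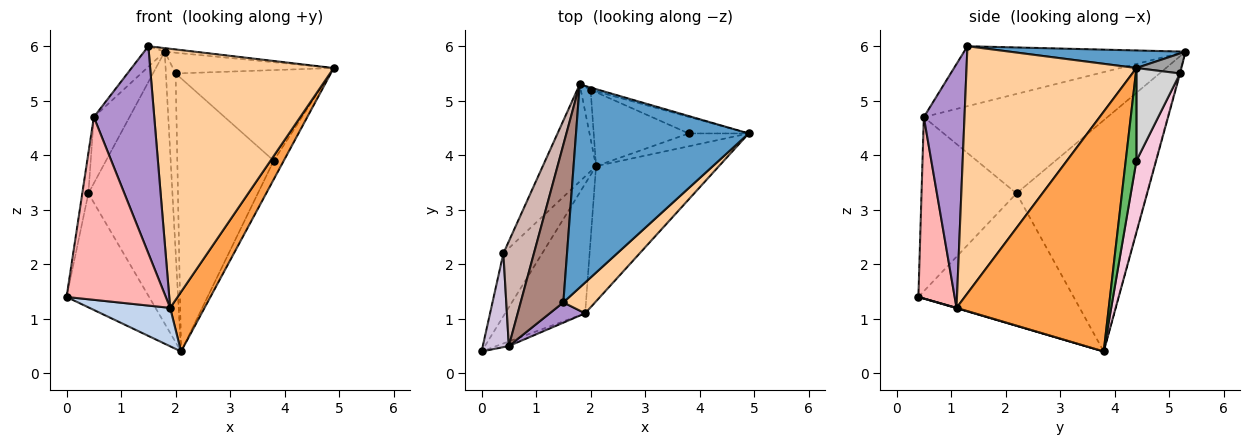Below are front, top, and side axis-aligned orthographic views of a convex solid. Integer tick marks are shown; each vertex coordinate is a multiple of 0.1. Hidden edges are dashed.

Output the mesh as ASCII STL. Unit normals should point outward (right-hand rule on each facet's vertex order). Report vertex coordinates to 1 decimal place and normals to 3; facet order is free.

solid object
 facet normal 0.101 0.017 0.995
  outer loop
   vertex 1.5 1.3 6.0
   vertex 4.9 4.4 5.6
   vertex 1.8 5.3 5.9
  endloop
 endfacet
 facet normal 0.004 -0.284 -0.959
  outer loop
   vertex 1.9 1.1 1.2
   vertex 0.0 0.4 1.4
   vertex 2.1 3.8 0.4
  endloop
 endfacet
 facet normal 0.873 -0.197 -0.447
  outer loop
   vertex 1.9 1.1 1.2
   vertex 2.1 3.8 0.4
   vertex 4.9 4.4 5.6
  endloop
 endfacet
 facet normal 0.677 -0.731 0.087
  outer loop
   vertex 1.9 1.1 1.2
   vertex 4.9 4.4 5.6
   vertex 1.5 1.3 6.0
  endloop
 endfacet
 facet normal 0.659 0.620 -0.426
  outer loop
   vertex 3.8 4.4 3.9
   vertex 4.9 4.4 5.6
   vertex 2.1 3.8 0.4
  endloop
 endfacet
 facet normal -0.855 0.454 -0.250
  outer loop
   vertex 0.4 2.2 3.3
   vertex 2.1 3.8 0.4
   vertex 0.0 0.4 1.4
  endloop
 endfacet
 facet normal -0.825 0.532 -0.190
  outer loop
   vertex 0.4 2.2 3.3
   vertex 1.8 5.3 5.9
   vertex 2.1 3.8 0.4
  endloop
 endfacet
 facet normal 0.343 -0.939 -0.024
  outer loop
   vertex 0.5 0.5 4.7
   vertex 0.0 0.4 1.4
   vertex 1.9 1.1 1.2
  endloop
 endfacet
 facet normal 0.556 -0.827 0.081
  outer loop
   vertex 0.5 0.5 4.7
   vertex 1.9 1.1 1.2
   vertex 1.5 1.3 6.0
  endloop
 endfacet
 facet normal -0.987 0.064 0.148
  outer loop
   vertex 0.5 0.5 4.7
   vertex 0.4 2.2 3.3
   vertex 0.0 0.4 1.4
  endloop
 endfacet
 facet normal -0.812 0.075 0.578
  outer loop
   vertex 0.5 0.5 4.7
   vertex 1.5 1.3 6.0
   vertex 1.8 5.3 5.9
  endloop
 endfacet
 facet normal -0.940 0.182 0.289
  outer loop
   vertex 0.5 0.5 4.7
   vertex 1.8 5.3 5.9
   vertex 0.4 2.2 3.3
  endloop
 endfacet
 facet normal -0.049 0.963 -0.265
  outer loop
   vertex 2.0 5.2 5.5
   vertex 2.1 3.8 0.4
   vertex 1.8 5.3 5.9
  endloop
 endfacet
 facet normal 0.193 0.947 -0.256
  outer loop
   vertex 2.0 5.2 5.5
   vertex 3.8 4.4 3.9
   vertex 2.1 3.8 0.4
  endloop
 endfacet
 facet normal 0.268 0.958 -0.106
  outer loop
   vertex 2.0 5.2 5.5
   vertex 1.8 5.3 5.9
   vertex 4.9 4.4 5.6
  endloop
 endfacet
 facet normal 0.267 0.948 -0.173
  outer loop
   vertex 2.0 5.2 5.5
   vertex 4.9 4.4 5.6
   vertex 3.8 4.4 3.9
  endloop
 endfacet
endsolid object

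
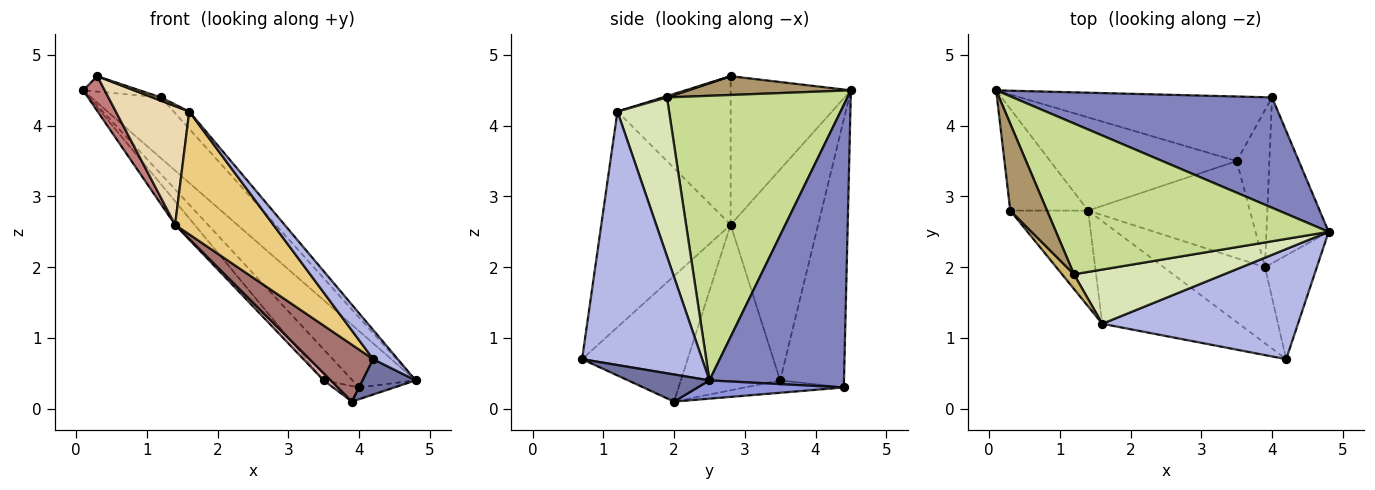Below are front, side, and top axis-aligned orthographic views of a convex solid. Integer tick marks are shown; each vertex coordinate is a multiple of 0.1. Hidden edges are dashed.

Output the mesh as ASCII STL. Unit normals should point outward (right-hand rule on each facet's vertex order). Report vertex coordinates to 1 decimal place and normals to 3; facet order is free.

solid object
 facet normal 0.443 -0.289 -0.848
  outer loop
   vertex 3.9 2.0 0.1
   vertex 4.8 2.5 0.4
   vertex 4.2 0.7 0.7
  endloop
 endfacet
 facet normal 0.696 0.327 0.639
  outer loop
   vertex 4.0 4.4 0.3
   vertex 0.1 4.5 4.5
   vertex 4.8 2.5 0.4
  endloop
 endfacet
 facet normal 0.281 0.068 -0.957
  outer loop
   vertex 4.0 4.4 0.3
   vertex 4.8 2.5 0.4
   vertex 3.9 2.0 0.1
  endloop
 endfacet
 facet normal 0.781 -0.160 0.603
  outer loop
   vertex 1.6 1.2 4.2
   vertex 4.2 0.7 0.7
   vertex 4.8 2.5 0.4
  endloop
 endfacet
 facet normal -0.692 0.312 -0.650
  outer loop
   vertex 3.5 3.5 0.4
   vertex 0.1 4.5 4.5
   vertex 4.0 4.4 0.3
  endloop
 endfacet
 facet normal -0.352 0.092 -0.931
  outer loop
   vertex 3.5 3.5 0.4
   vertex 4.0 4.4 0.3
   vertex 3.9 2.0 0.1
  endloop
 endfacet
 facet normal 0.696 0.269 0.666
  outer loop
   vertex 1.2 1.9 4.4
   vertex 4.8 2.5 0.4
   vertex 0.1 4.5 4.5
  endloop
 endfacet
 facet normal 0.710 0.214 0.671
  outer loop
   vertex 1.2 1.9 4.4
   vertex 1.6 1.2 4.2
   vertex 4.8 2.5 0.4
  endloop
 endfacet
 facet normal 0.450 0.156 0.879
  outer loop
   vertex 0.3 2.8 4.7
   vertex 1.2 1.9 4.4
   vertex 0.1 4.5 4.5
  endloop
 endfacet
 facet normal 0.108 -0.216 0.970
  outer loop
   vertex 0.3 2.8 4.7
   vertex 1.6 1.2 4.2
   vertex 1.2 1.9 4.4
  endloop
 endfacet
 facet normal -0.711 -0.540 -0.451
  outer loop
   vertex 1.4 2.8 2.6
   vertex 4.2 0.7 0.7
   vertex 1.6 1.2 4.2
  endloop
 endfacet
 facet normal -0.768 -0.498 -0.402
  outer loop
   vertex 1.4 2.8 2.6
   vertex 1.6 1.2 4.2
   vertex 0.3 2.8 4.7
  endloop
 endfacet
 facet normal -0.704 -0.425 -0.568
  outer loop
   vertex 1.4 2.8 2.6
   vertex 3.9 2.0 0.1
   vertex 4.2 0.7 0.7
  endloop
 endfacet
 facet normal -0.875 -0.157 -0.458
  outer loop
   vertex 1.4 2.8 2.6
   vertex 0.3 2.8 4.7
   vertex 0.1 4.5 4.5
  endloop
 endfacet
 facet normal -0.739 0.165 -0.653
  outer loop
   vertex 1.4 2.8 2.6
   vertex 0.1 4.5 4.5
   vertex 3.5 3.5 0.4
  endloop
 endfacet
 facet normal -0.714 -0.051 -0.698
  outer loop
   vertex 1.4 2.8 2.6
   vertex 3.5 3.5 0.4
   vertex 3.9 2.0 0.1
  endloop
 endfacet
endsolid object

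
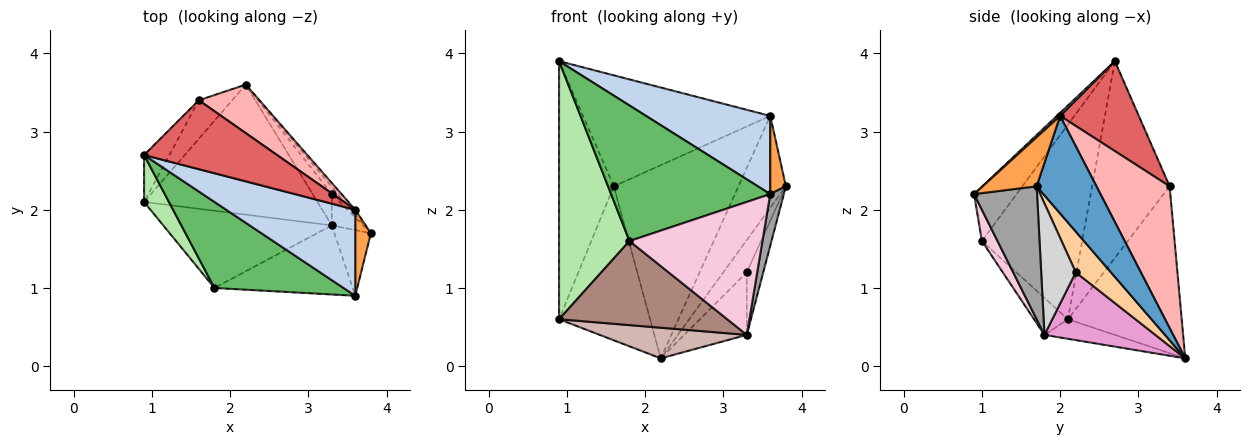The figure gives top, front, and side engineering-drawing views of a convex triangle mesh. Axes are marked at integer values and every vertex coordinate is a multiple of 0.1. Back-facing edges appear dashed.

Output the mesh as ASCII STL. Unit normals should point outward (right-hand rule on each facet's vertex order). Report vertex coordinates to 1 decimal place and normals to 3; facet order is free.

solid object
 facet normal 0.783 0.621 -0.033
  outer loop
   vertex 3.6 2.0 3.2
   vertex 3.8 1.7 2.3
   vertex 2.2 3.6 0.1
  endloop
 endfacet
 facet normal 0.017 -0.673 0.740
  outer loop
   vertex 3.6 2.0 3.2
   vertex 0.9 2.7 3.9
   vertex 3.6 0.9 2.2
  endloop
 endfacet
 facet normal 0.918 -0.266 0.293
  outer loop
   vertex 3.6 2.0 3.2
   vertex 3.6 0.9 2.2
   vertex 3.8 1.7 2.3
  endloop
 endfacet
 facet normal 0.826 0.550 -0.125
  outer loop
   vertex 3.3 2.2 1.2
   vertex 2.2 3.6 0.1
   vertex 3.8 1.7 2.3
  endloop
 endfacet
 facet normal -0.220 -0.824 0.523
  outer loop
   vertex 1.8 1.0 1.6
   vertex 3.6 0.9 2.2
   vertex 0.9 2.7 3.9
  endloop
 endfacet
 facet normal -0.814 -0.572 0.104
  outer loop
   vertex 1.8 1.0 1.6
   vertex 0.9 2.7 3.9
   vertex 0.9 2.1 0.6
  endloop
 endfacet
 facet normal 0.336 0.800 0.497
  outer loop
   vertex 1.6 3.4 2.3
   vertex 0.9 2.7 3.9
   vertex 3.6 2.0 3.2
  endloop
 endfacet
 facet normal 0.495 0.843 0.212
  outer loop
   vertex 1.6 3.4 2.3
   vertex 3.6 2.0 3.2
   vertex 2.2 3.6 0.1
  endloop
 endfacet
 facet normal -0.812 0.574 -0.104
  outer loop
   vertex 1.6 3.4 2.3
   vertex 0.9 2.1 0.6
   vertex 0.9 2.7 3.9
  endloop
 endfacet
 facet normal -0.772 0.617 -0.154
  outer loop
   vertex 1.6 3.4 2.3
   vertex 2.2 3.6 0.1
   vertex 0.9 2.1 0.6
  endloop
 endfacet
 facet normal -0.147 -0.728 -0.669
  outer loop
   vertex 3.3 1.8 0.4
   vertex 1.8 1.0 1.6
   vertex 0.9 2.1 0.6
  endloop
 endfacet
 facet normal -0.109 -0.228 -0.968
  outer loop
   vertex 3.3 1.8 0.4
   vertex 0.9 2.1 0.6
   vertex 2.2 3.6 0.1
  endloop
 endfacet
 facet normal 0.846 0.477 -0.239
  outer loop
   vertex 3.3 1.8 0.4
   vertex 2.2 3.6 0.1
   vertex 3.3 2.2 1.2
  endloop
 endfacet
 facet normal 0.104 -0.883 -0.459
  outer loop
   vertex 3.3 1.8 0.4
   vertex 3.6 0.9 2.2
   vertex 1.8 1.0 1.6
  endloop
 endfacet
 facet normal 0.944 -0.204 -0.259
  outer loop
   vertex 3.3 1.8 0.4
   vertex 3.8 1.7 2.3
   vertex 3.6 0.9 2.2
  endloop
 endfacet
 facet normal 0.883 0.420 -0.210
  outer loop
   vertex 3.3 1.8 0.4
   vertex 3.3 2.2 1.2
   vertex 3.8 1.7 2.3
  endloop
 endfacet
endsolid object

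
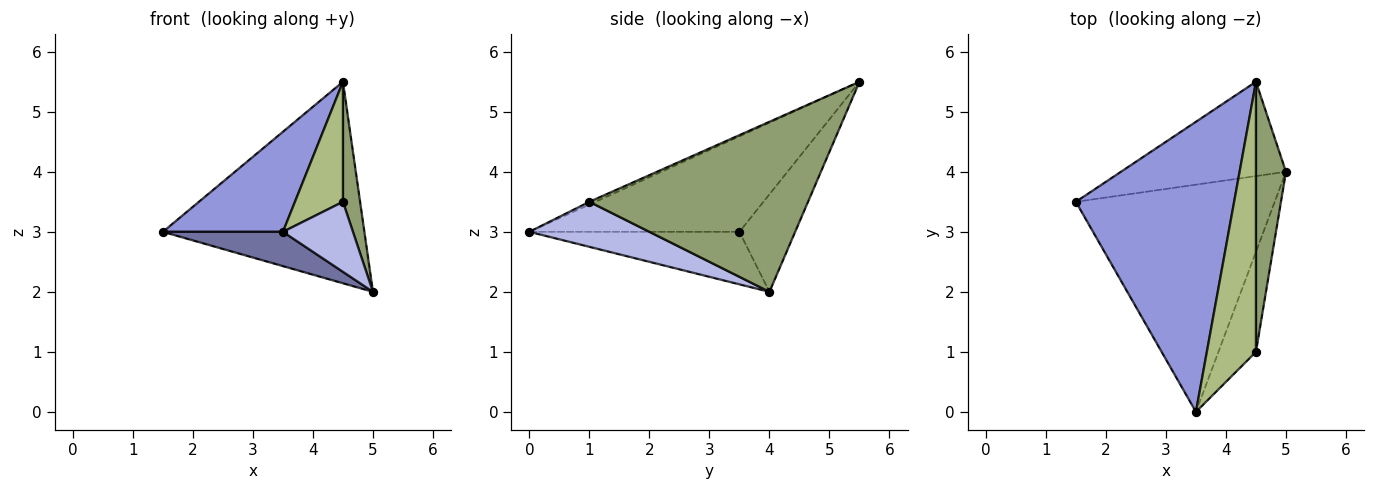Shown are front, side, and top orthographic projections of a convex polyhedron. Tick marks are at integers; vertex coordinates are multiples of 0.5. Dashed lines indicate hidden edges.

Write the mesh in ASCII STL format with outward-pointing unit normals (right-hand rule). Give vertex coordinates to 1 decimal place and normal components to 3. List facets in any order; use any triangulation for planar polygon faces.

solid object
 facet normal -0.253 -0.144 -0.957
  outer loop
   vertex 3.5 0.0 3.0
   vertex 1.5 3.5 3.0
   vertex 5.0 4.0 2.0
  endloop
 endfacet
 facet normal -0.243 0.879 -0.411
  outer loop
   vertex 4.5 5.5 5.5
   vertex 5.0 4.0 2.0
   vertex 1.5 3.5 3.0
  endloop
 endfacet
 facet normal -0.496 -0.283 0.821
  outer loop
   vertex 4.5 5.5 5.5
   vertex 1.5 3.5 3.0
   vertex 3.5 0.0 3.0
  endloop
 endfacet
 facet normal 0.701 -0.409 -0.584
  outer loop
   vertex 4.5 1.0 3.5
   vertex 3.5 0.0 3.0
   vertex 5.0 4.0 2.0
  endloop
 endfacet
 facet normal 0.982 -0.077 0.173
  outer loop
   vertex 4.5 1.0 3.5
   vertex 5.0 4.0 2.0
   vertex 4.5 5.5 5.5
  endloop
 endfacet
 facet normal -0.051 -0.406 0.913
  outer loop
   vertex 4.5 1.0 3.5
   vertex 4.5 5.5 5.5
   vertex 3.5 0.0 3.0
  endloop
 endfacet
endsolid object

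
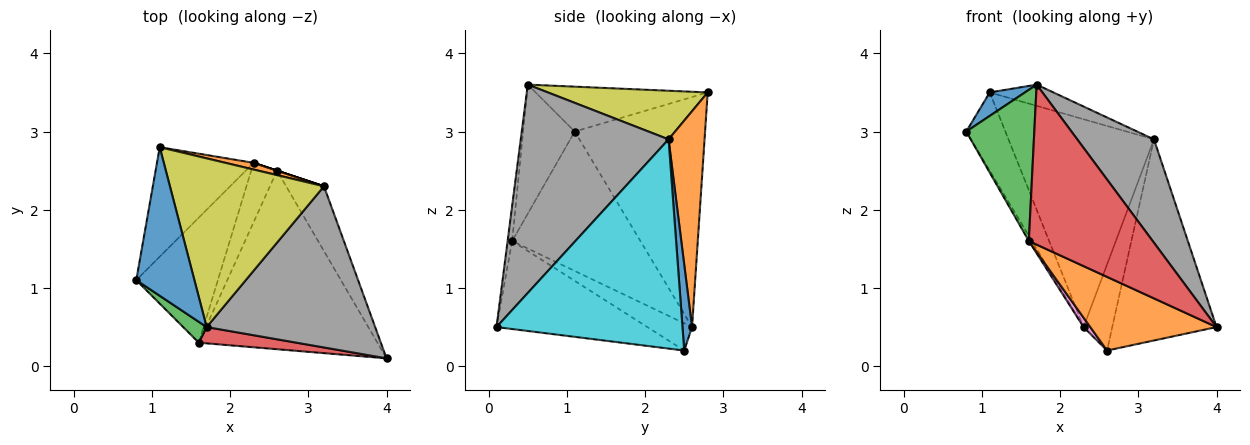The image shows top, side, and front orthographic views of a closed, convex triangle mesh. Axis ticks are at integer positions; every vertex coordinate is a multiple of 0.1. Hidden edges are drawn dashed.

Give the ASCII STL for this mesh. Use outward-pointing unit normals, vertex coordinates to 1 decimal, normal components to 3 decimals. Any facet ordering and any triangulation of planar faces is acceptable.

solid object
 facet normal -0.606 -0.124 0.785
  outer loop
   vertex 1.7 0.5 3.6
   vertex 1.1 2.8 3.5
   vertex 0.8 1.1 3.0
  endloop
 endfacet
 facet normal -0.415 -0.347 -0.841
  outer loop
   vertex 1.6 0.3 1.6
   vertex 2.6 2.5 0.2
   vertex 4.0 0.1 0.5
  endloop
 endfacet
 facet normal -0.601 -0.792 0.109
  outer loop
   vertex 1.6 0.3 1.6
   vertex 1.7 0.5 3.6
   vertex 0.8 1.1 3.0
  endloop
 endfacet
 facet normal -0.036 -0.994 0.101
  outer loop
   vertex 1.6 0.3 1.6
   vertex 4.0 0.1 0.5
   vertex 1.7 0.5 3.6
  endloop
 endfacet
 facet normal -0.889 0.267 -0.373
  outer loop
   vertex 2.3 2.6 0.5
   vertex 0.8 1.1 3.0
   vertex 1.1 2.8 3.5
  endloop
 endfacet
 facet normal -0.863 0.021 -0.505
  outer loop
   vertex 2.3 2.6 0.5
   vertex 1.6 0.3 1.6
   vertex 0.8 1.1 3.0
  endloop
 endfacet
 facet normal -0.721 -0.108 -0.685
  outer loop
   vertex 2.3 2.6 0.5
   vertex 2.6 2.5 0.2
   vertex 1.6 0.3 1.6
  endloop
 endfacet
 facet normal 0.721 -0.374 0.583
  outer loop
   vertex 3.2 2.3 2.9
   vertex 1.7 0.5 3.6
   vertex 4.0 0.1 0.5
  endloop
 endfacet
 facet normal 0.299 0.119 0.947
  outer loop
   vertex 3.2 2.3 2.9
   vertex 1.1 2.8 3.5
   vertex 1.7 0.5 3.6
  endloop
 endfacet
 facet normal 0.862 0.483 -0.156
  outer loop
   vertex 3.2 2.3 2.9
   vertex 4.0 0.1 0.5
   vertex 2.6 2.5 0.2
  endloop
 endfacet
 facet normal 0.316 0.949 0.000
  outer loop
   vertex 3.2 2.3 2.9
   vertex 2.6 2.5 0.2
   vertex 2.3 2.6 0.5
  endloop
 endfacet
 facet normal 0.240 0.970 0.031
  outer loop
   vertex 3.2 2.3 2.9
   vertex 2.3 2.6 0.5
   vertex 1.1 2.8 3.5
  endloop
 endfacet
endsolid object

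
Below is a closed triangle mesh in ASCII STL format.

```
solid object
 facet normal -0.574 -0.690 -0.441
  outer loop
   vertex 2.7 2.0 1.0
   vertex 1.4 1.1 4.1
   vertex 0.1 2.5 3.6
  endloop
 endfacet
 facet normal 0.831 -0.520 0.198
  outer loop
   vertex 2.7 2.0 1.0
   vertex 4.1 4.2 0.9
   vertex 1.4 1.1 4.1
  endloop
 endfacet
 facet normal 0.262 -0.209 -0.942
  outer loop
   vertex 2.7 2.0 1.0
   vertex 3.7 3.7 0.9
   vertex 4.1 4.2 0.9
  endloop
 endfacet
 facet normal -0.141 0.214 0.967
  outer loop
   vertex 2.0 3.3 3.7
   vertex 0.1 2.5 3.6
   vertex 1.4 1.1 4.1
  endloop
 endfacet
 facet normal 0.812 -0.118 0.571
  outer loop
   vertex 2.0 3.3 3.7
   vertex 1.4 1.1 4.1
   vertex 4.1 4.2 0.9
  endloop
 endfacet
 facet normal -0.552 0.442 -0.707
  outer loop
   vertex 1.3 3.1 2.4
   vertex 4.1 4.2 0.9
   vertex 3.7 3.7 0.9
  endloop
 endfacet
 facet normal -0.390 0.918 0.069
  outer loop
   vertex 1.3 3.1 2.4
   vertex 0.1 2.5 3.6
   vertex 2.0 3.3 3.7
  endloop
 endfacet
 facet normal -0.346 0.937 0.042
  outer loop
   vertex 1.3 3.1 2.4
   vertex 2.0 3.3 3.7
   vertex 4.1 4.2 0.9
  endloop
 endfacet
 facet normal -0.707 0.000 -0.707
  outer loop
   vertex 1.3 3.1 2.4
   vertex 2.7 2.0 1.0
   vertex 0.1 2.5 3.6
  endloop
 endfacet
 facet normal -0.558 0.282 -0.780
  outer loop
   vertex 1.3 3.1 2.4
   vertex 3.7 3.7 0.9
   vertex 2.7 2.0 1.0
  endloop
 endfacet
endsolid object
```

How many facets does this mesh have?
10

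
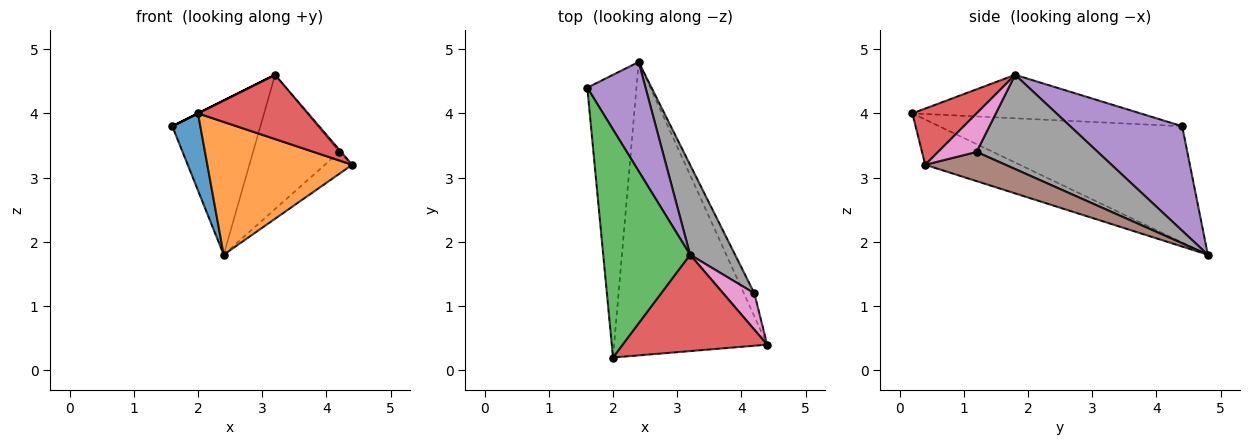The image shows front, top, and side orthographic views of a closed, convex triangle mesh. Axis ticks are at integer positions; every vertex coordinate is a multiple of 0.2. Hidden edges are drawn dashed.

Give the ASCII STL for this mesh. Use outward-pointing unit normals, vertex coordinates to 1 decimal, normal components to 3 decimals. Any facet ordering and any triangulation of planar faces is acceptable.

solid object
 facet normal -0.916 -0.106 -0.387
  outer loop
   vertex 2.4 4.8 1.8
   vertex 2.0 0.2 4.0
   vertex 1.6 4.4 3.8
  endloop
 endfacet
 facet normal -0.260 -0.398 -0.880
  outer loop
   vertex 2.4 4.8 1.8
   vertex 4.4 0.4 3.2
   vertex 2.0 0.2 4.0
  endloop
 endfacet
 facet normal -0.447 0.000 0.894
  outer loop
   vertex 3.2 1.8 4.6
   vertex 1.6 4.4 3.8
   vertex 2.0 0.2 4.0
  endloop
 endfacet
 facet normal 0.308 -0.528 0.792
  outer loop
   vertex 3.2 1.8 4.6
   vertex 2.0 0.2 4.0
   vertex 4.4 0.4 3.2
  endloop
 endfacet
 facet normal 0.720 0.566 0.401
  outer loop
   vertex 3.2 1.8 4.6
   vertex 2.4 4.8 1.8
   vertex 1.6 4.4 3.8
  endloop
 endfacet
 facet normal 0.896 0.305 -0.323
  outer loop
   vertex 4.2 1.2 3.4
   vertex 4.4 0.4 3.2
   vertex 2.4 4.8 1.8
  endloop
 endfacet
 facet normal 0.777 0.037 0.629
  outer loop
   vertex 4.2 1.2 3.4
   vertex 3.2 1.8 4.6
   vertex 4.4 0.4 3.2
  endloop
 endfacet
 facet normal 0.759 0.541 0.362
  outer loop
   vertex 4.2 1.2 3.4
   vertex 2.4 4.8 1.8
   vertex 3.2 1.8 4.6
  endloop
 endfacet
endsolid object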